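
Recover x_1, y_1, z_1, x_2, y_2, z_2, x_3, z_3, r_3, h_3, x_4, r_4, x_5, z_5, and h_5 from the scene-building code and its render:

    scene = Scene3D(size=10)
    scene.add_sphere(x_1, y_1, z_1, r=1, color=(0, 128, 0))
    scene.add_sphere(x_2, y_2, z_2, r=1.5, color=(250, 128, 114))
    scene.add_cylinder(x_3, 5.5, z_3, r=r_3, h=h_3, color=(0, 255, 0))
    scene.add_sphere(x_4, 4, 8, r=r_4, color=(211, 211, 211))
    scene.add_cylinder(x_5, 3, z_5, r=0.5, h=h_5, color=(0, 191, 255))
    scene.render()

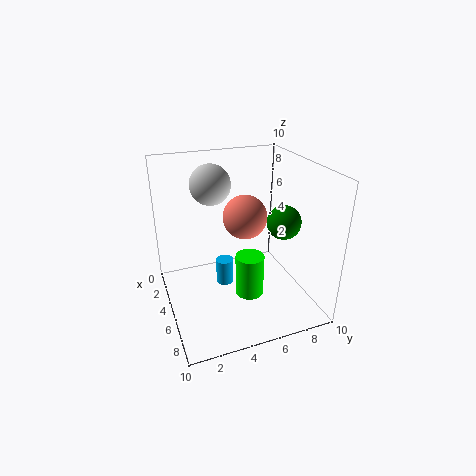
x_1 = 8.5; y_1 = 6.5; z_1 = 7.5; x_2 = 5; y_2 = 5.5; z_2 = 6.5; x_3 = 6; z_3 = 1; r_3 = 1; h_3 = 3; x_4 = 2; r_4 = 1.5; x_5 = 8; z_5 = 4; h_5 = 1.5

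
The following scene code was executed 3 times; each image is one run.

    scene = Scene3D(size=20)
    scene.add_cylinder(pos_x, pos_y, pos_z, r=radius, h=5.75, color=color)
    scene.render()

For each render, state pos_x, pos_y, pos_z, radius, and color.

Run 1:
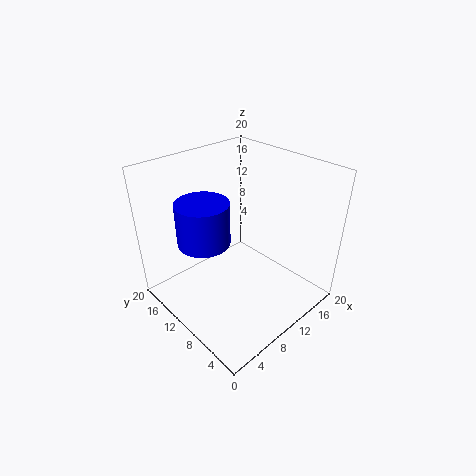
pos_x = 5.5, pos_y = 11.75, pos_z = 10.5, radius = 3.5, color = 'blue'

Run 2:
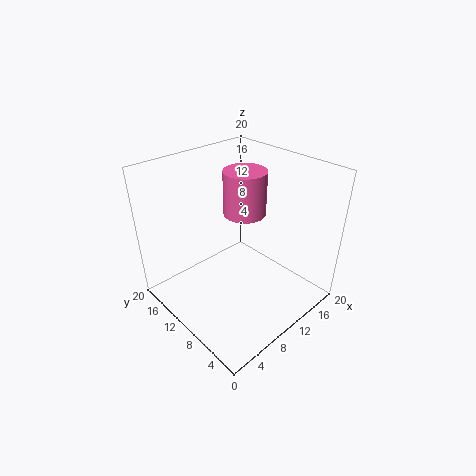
pos_x = 10.25, pos_y = 9, pos_z = 14.25, radius = 2.75, color = 'hotpink'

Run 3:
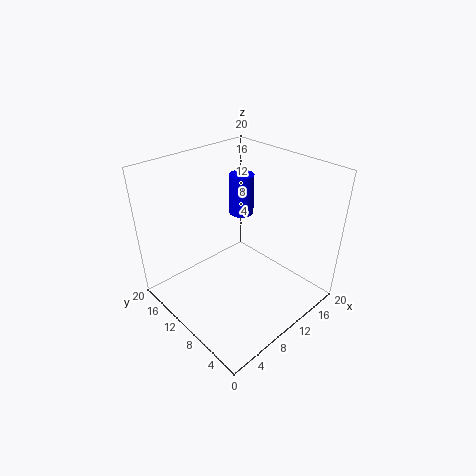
pos_x = 13, pos_y = 12.5, pos_z = 12, radius = 1.75, color = 'blue'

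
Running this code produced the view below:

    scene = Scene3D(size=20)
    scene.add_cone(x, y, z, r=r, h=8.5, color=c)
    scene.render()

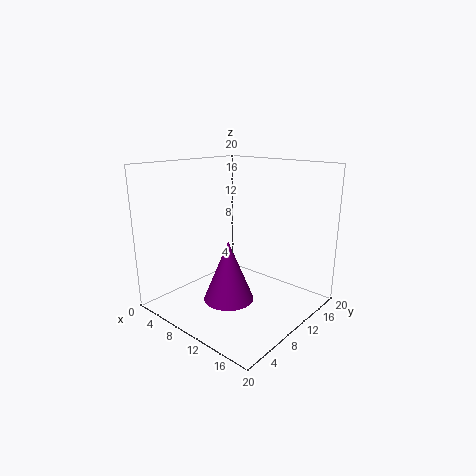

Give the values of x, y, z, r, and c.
x = 10; y = 8; z = 1.5; r = 3.5; c = 'purple'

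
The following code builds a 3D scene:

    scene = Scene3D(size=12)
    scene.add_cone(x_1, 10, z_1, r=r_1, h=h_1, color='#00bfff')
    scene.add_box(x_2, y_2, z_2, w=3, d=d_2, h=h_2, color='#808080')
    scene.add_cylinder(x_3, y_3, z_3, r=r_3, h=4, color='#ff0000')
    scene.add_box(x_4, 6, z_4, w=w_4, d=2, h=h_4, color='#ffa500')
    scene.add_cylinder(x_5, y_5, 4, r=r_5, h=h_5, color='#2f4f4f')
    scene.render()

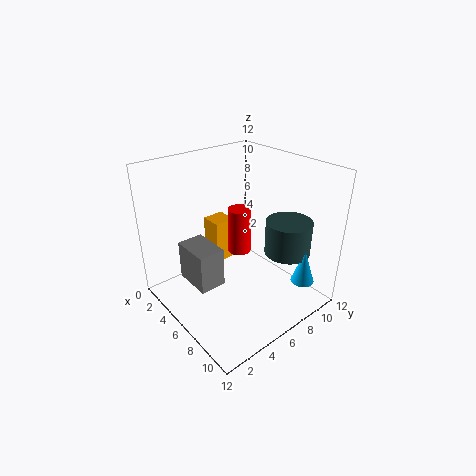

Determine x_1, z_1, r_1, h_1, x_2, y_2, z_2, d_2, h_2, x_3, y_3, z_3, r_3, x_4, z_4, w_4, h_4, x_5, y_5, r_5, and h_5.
x_1 = 10, z_1 = 2, r_1 = 1, h_1 = 3, x_2 = 5, y_2 = 1, z_2 = 4, d_2 = 2, h_2 = 3, x_3 = 5, y_3 = 7, z_3 = 4, r_3 = 1, x_4 = 1, z_4 = 2, w_4 = 2, h_4 = 4, x_5 = 8, y_5 = 10, r_5 = 2, h_5 = 3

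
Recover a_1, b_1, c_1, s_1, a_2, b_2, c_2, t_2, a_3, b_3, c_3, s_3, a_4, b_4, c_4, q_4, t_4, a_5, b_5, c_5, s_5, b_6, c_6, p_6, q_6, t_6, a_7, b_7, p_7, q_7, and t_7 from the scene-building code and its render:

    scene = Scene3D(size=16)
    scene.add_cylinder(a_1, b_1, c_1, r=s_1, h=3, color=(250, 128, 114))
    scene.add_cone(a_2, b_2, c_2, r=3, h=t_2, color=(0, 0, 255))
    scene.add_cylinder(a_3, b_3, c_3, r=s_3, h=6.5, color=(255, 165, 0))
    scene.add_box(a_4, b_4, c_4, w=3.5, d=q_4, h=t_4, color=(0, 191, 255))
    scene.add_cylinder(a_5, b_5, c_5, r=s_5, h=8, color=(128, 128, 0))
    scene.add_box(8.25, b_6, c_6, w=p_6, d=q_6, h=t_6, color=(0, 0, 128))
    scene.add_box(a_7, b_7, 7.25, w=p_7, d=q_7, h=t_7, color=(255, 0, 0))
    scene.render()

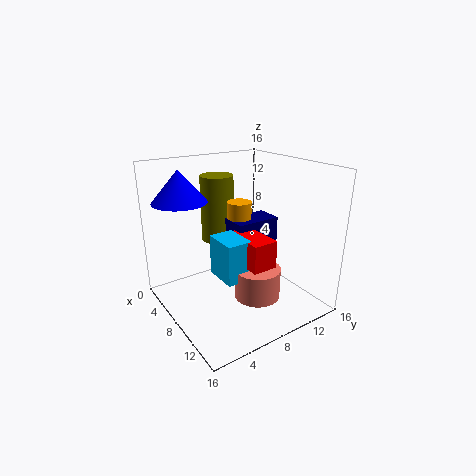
a_1 = 13.25
b_1 = 6.75
c_1 = 4
s_1 = 2.25
a_2 = 4.25
b_2 = 3
c_2 = 12
t_2 = 3.5
a_3 = 9
b_3 = 7.5
c_3 = 6
s_3 = 1.25
a_4 = 9.75
b_4 = 3.5
c_4 = 6
q_4 = 2.5
t_4 = 4
a_5 = 2.75
b_5 = 8.5
c_5 = 6
s_5 = 2
b_6 = 6.25
c_6 = 6.75
p_6 = 2.75
q_6 = 4.75
t_6 = 4
a_7 = 10
b_7 = 5.5
p_7 = 4.5
q_7 = 2.5
t_7 = 2.75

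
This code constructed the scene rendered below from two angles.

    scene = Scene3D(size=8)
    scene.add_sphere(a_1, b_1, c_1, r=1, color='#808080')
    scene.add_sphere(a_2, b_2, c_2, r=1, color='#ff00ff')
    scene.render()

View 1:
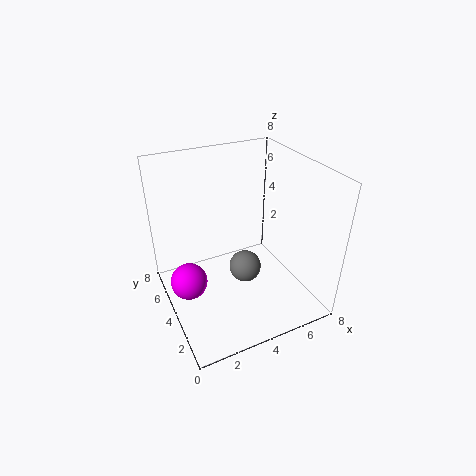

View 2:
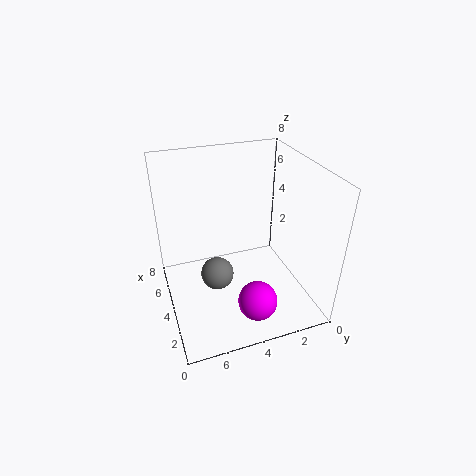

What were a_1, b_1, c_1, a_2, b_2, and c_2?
a_1 = 5; b_1 = 5; c_1 = 1; a_2 = 1; b_2 = 4; c_2 = 2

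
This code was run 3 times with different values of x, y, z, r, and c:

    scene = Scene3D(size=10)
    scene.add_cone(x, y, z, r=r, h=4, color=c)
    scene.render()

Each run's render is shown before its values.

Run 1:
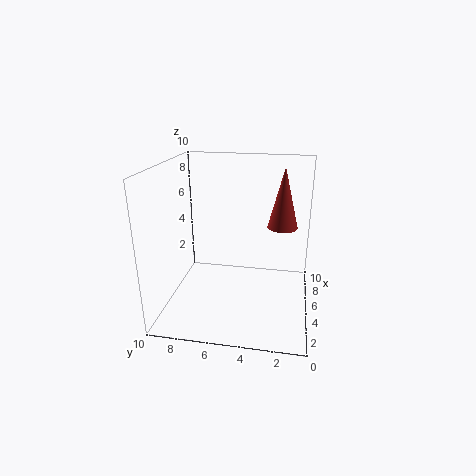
x = 5
y = 2
z = 6
r = 1
c = 'brown'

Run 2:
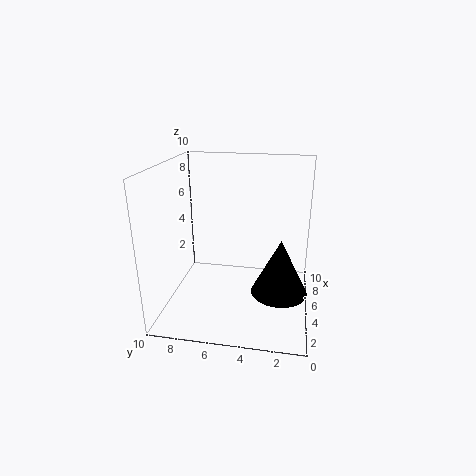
x = 5
y = 2
z = 1
r = 2
c = 'black'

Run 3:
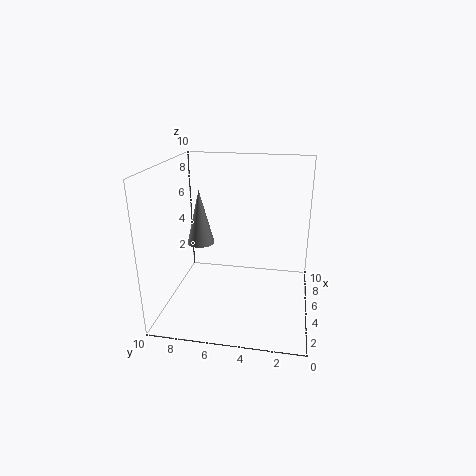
x = 6
y = 8
z = 4
r = 1
c = 'gray'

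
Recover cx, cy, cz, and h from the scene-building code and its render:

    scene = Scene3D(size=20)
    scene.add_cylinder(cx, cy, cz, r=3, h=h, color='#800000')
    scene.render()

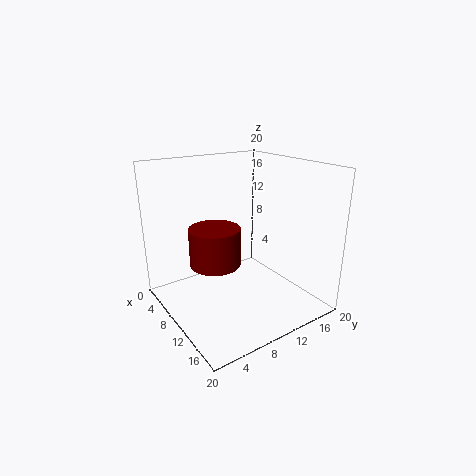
cx = 14
cy = 4
cz = 9.5
h = 4.5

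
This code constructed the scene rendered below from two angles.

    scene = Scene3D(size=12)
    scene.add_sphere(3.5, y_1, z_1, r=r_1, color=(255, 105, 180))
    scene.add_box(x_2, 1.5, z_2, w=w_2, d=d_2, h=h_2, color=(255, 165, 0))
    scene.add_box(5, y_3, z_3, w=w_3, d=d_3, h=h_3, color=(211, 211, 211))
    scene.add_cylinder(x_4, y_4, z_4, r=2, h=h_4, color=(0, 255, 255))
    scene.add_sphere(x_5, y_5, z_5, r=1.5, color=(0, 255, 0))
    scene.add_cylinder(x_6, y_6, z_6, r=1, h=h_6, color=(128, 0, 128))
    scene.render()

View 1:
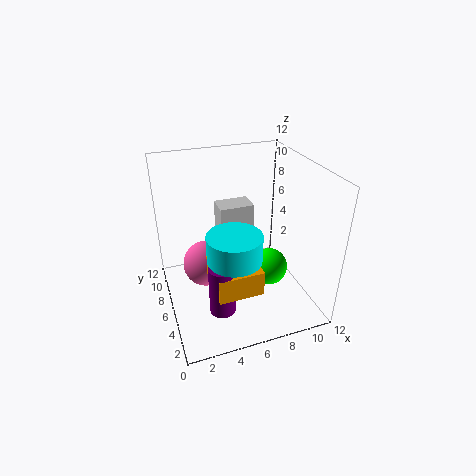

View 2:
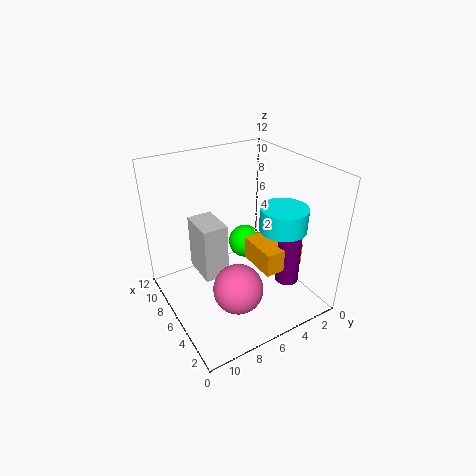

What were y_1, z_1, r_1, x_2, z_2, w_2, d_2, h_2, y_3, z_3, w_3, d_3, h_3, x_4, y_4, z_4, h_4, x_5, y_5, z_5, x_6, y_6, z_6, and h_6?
y_1 = 7.5
z_1 = 3
r_1 = 2
x_2 = 3
z_2 = 3.5
w_2 = 3.5
d_2 = 3.5
h_2 = 2
y_3 = 7.5
z_3 = 3.5
w_3 = 3
d_3 = 2
h_3 = 4.5
x_4 = 4.5
y_4 = 2.5
z_4 = 6.5
h_4 = 2
x_5 = 8
y_5 = 4
z_5 = 4
x_6 = 3.5
y_6 = 2.5
z_6 = 2
h_6 = 4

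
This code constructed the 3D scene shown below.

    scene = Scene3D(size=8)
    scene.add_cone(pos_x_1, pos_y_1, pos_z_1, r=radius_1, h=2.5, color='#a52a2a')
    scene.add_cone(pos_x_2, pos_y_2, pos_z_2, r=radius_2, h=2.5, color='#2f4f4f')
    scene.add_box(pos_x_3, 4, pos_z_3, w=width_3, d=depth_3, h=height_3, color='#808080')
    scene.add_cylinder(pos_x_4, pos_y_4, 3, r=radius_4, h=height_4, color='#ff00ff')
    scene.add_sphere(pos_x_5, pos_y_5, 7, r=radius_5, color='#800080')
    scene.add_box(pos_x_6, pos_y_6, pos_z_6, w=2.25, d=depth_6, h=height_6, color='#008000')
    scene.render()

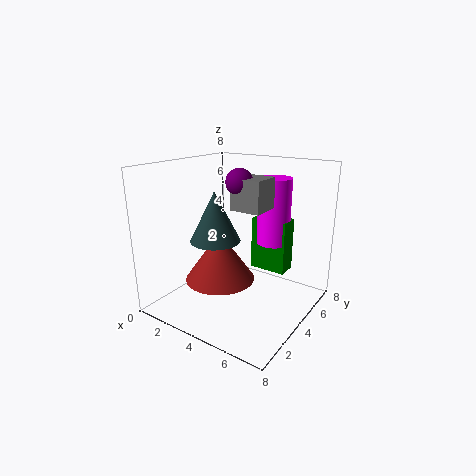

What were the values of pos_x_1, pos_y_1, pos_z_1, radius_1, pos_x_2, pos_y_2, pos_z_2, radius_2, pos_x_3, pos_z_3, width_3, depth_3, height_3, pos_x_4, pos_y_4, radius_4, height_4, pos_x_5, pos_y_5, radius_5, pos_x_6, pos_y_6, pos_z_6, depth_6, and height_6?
pos_x_1 = 4.25, pos_y_1 = 2, pos_z_1 = 2.5, radius_1 = 1.75, pos_x_2 = 4, pos_y_2 = 2, pos_z_2 = 4.5, radius_2 = 1.25, pos_x_3 = 3.5, pos_z_3 = 5.5, width_3 = 1.75, depth_3 = 1.75, height_3 = 1.75, pos_x_4 = 4.75, pos_y_4 = 6.75, radius_4 = 1, height_4 = 4, pos_x_5 = 3.75, pos_y_5 = 4.5, radius_5 = 0.75, pos_x_6 = 3.5, pos_y_6 = 6.25, pos_z_6 = 1.25, depth_6 = 1.25, height_6 = 3.25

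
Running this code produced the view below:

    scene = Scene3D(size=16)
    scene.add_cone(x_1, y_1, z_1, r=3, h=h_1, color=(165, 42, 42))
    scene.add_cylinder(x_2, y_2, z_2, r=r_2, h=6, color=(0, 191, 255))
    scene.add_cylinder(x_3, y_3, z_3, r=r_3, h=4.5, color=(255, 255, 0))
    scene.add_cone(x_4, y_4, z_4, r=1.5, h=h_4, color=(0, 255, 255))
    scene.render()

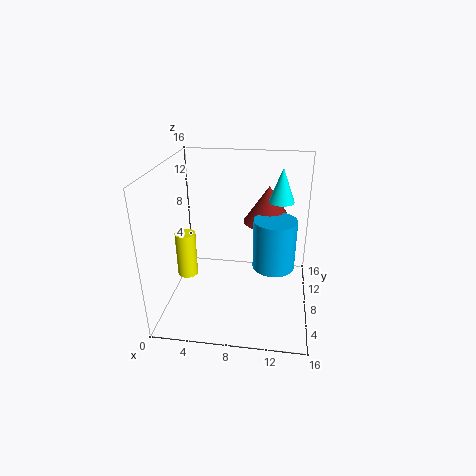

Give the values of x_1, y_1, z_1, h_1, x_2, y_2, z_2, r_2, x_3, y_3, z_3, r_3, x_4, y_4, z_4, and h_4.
x_1 = 11, y_1 = 13, z_1 = 8, h_1 = 4.5, x_2 = 12, y_2 = 10, z_2 = 3.5, r_2 = 2.5, x_3 = 3.5, y_3 = 3.5, z_3 = 6, r_3 = 1, x_4 = 12.5, y_4 = 12, z_4 = 11, h_4 = 4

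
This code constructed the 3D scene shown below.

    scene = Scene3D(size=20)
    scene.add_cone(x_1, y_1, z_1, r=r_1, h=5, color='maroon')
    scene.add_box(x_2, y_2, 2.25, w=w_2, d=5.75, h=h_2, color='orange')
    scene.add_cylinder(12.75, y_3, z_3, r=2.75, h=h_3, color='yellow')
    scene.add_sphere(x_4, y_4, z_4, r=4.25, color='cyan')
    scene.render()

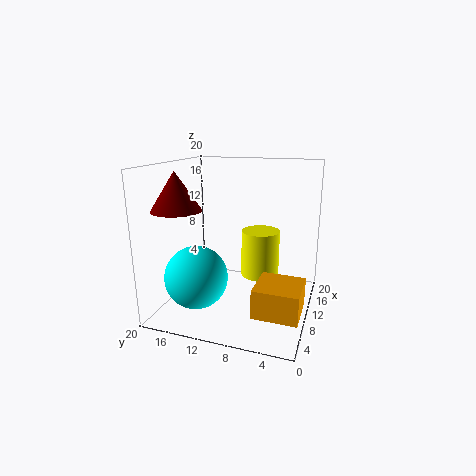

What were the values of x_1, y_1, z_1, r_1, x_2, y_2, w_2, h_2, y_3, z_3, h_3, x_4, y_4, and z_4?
x_1 = 5
y_1 = 16.5
z_1 = 14.5
r_1 = 3.25
x_2 = 3
y_2 = 0.25
w_2 = 5.75
h_2 = 3.75
y_3 = 7.5
z_3 = 3.75
h_3 = 6.75
x_4 = 5.75
y_4 = 14.5
z_4 = 5.25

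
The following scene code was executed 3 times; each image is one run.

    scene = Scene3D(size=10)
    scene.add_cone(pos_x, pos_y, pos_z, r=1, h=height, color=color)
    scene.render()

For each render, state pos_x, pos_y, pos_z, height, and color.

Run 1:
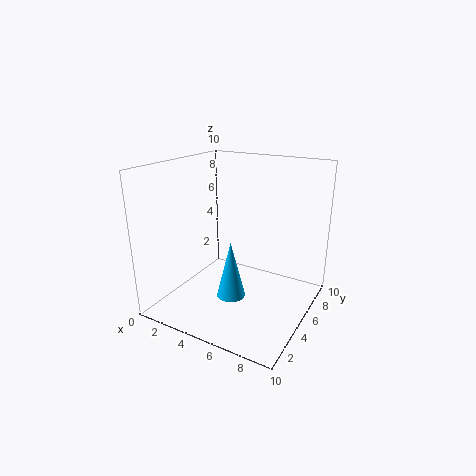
pos_x = 5, pos_y = 4, pos_z = 1, height = 4, color = 'deepskyblue'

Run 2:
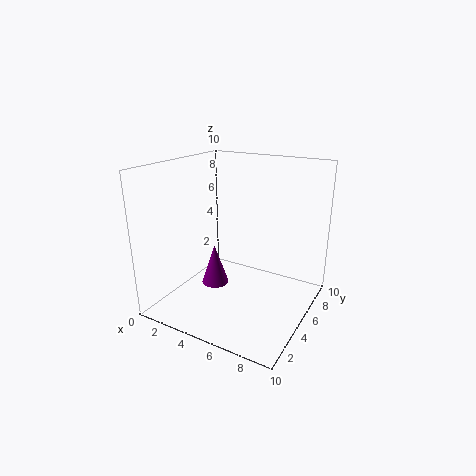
pos_x = 3, pos_y = 5, pos_z = 1, height = 3, color = 'purple'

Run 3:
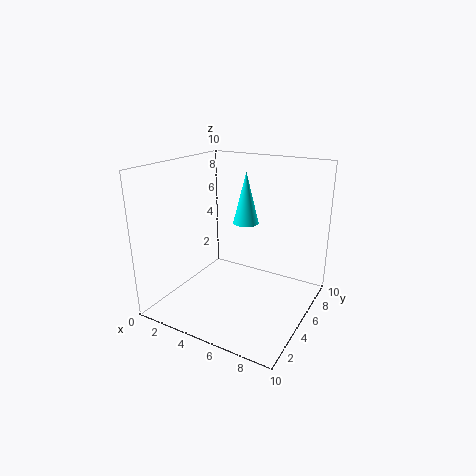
pos_x = 4, pos_y = 8, pos_z = 5, height = 4, color = 'cyan'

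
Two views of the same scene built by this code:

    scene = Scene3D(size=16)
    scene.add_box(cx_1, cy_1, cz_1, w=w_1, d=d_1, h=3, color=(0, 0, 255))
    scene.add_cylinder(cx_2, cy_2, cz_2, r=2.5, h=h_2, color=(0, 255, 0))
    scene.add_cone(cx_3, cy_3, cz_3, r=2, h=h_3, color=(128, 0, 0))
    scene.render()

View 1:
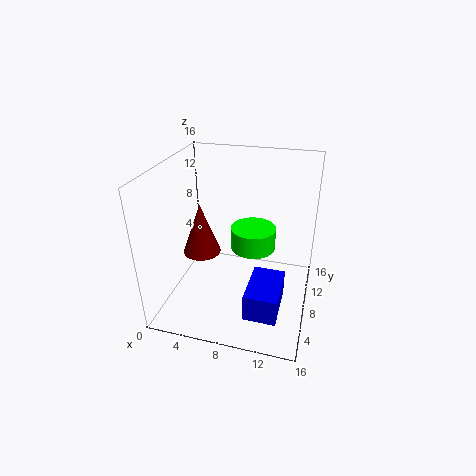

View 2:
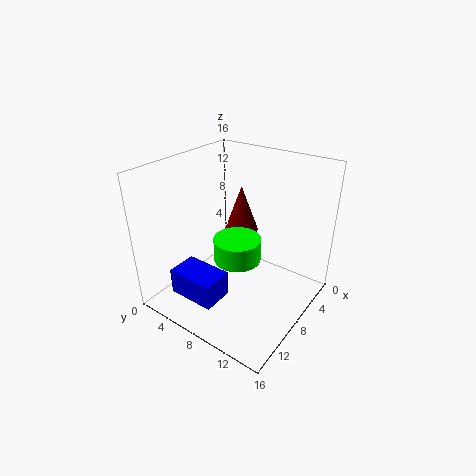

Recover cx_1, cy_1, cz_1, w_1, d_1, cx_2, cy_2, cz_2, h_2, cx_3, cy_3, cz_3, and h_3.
cx_1 = 10
cy_1 = 2.5
cz_1 = 1.5
w_1 = 3.5
d_1 = 5.5
cx_2 = 9.5
cy_2 = 9
cz_2 = 6.5
h_2 = 2.5
cx_3 = 4.5
cy_3 = 6
cz_3 = 7
h_3 = 5.5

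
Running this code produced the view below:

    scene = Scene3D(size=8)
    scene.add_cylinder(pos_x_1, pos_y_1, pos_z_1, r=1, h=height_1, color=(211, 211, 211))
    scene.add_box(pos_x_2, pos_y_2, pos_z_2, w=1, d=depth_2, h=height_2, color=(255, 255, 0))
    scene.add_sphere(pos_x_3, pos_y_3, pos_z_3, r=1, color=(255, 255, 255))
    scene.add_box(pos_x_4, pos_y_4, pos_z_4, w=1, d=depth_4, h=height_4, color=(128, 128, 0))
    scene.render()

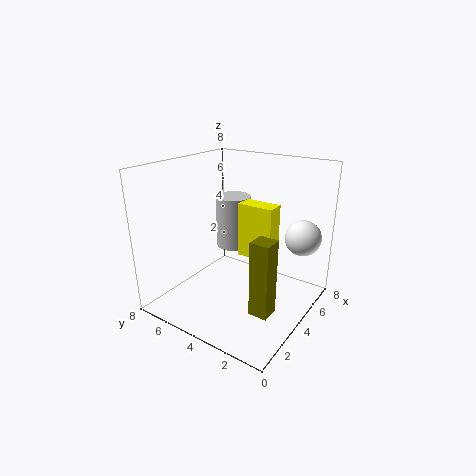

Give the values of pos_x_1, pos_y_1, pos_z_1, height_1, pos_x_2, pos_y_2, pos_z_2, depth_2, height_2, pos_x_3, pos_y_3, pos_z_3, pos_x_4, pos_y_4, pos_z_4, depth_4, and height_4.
pos_x_1 = 5, pos_y_1 = 5, pos_z_1 = 3, height_1 = 3, pos_x_2 = 4, pos_y_2 = 2, pos_z_2 = 3, depth_2 = 2, height_2 = 3, pos_x_3 = 6, pos_y_3 = 1, pos_z_3 = 4, pos_x_4 = 2, pos_y_4 = 1, pos_z_4 = 1, depth_4 = 1, height_4 = 4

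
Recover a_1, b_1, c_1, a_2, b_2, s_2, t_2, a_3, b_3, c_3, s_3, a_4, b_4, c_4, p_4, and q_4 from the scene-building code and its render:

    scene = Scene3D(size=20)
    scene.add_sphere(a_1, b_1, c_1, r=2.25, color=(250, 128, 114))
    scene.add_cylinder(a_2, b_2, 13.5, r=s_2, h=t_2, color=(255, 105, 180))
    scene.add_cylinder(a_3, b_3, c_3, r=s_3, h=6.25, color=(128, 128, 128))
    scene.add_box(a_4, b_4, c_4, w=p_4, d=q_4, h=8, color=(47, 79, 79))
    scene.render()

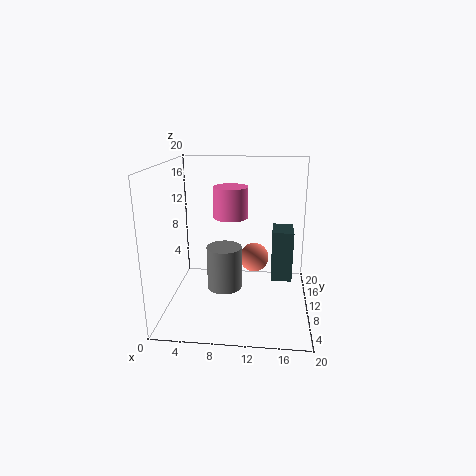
a_1 = 12, b_1 = 15, c_1 = 5, a_2 = 9.25, b_2 = 8.25, s_2 = 2.25, t_2 = 4, a_3 = 8, b_3 = 10.25, c_3 = 2.25, s_3 = 2.5, a_4 = 14.75, b_4 = 14, c_4 = 1.5, p_4 = 3.25, q_4 = 4.75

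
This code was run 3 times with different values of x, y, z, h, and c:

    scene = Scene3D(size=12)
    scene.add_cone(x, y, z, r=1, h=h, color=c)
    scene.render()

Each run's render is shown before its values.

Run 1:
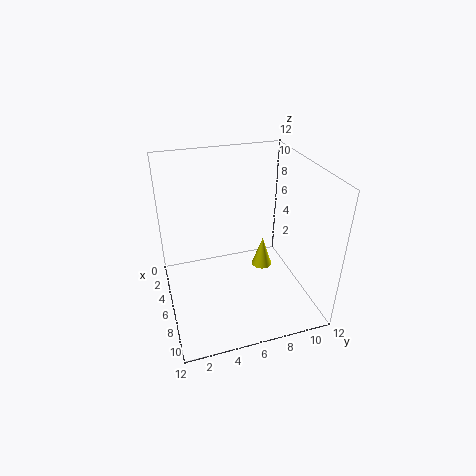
x = 3, y = 9.5, z = 0.5, h = 3, c = 'yellow'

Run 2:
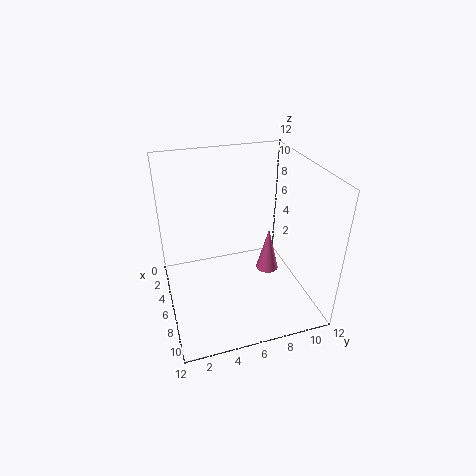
x = 5.5, y = 9, z = 2, h = 4, c = 'hotpink'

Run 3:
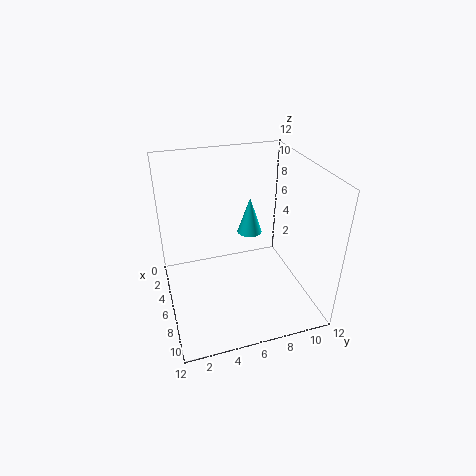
x = 6, y = 7, z = 6.5, h = 3, c = 'cyan'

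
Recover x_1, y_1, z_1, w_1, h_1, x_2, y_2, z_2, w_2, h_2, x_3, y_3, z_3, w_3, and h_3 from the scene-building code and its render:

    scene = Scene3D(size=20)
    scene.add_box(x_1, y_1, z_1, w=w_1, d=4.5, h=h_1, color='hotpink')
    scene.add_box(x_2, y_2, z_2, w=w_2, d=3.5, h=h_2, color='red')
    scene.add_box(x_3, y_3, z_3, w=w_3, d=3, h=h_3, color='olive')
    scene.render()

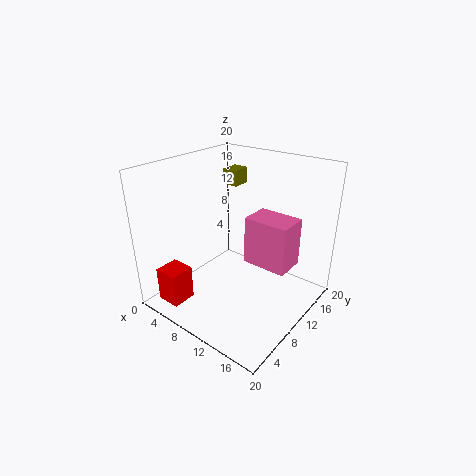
x_1 = 10; y_1 = 11.5; z_1 = 5.5; w_1 = 6.5; h_1 = 7; x_2 = 1.5; y_2 = 2; z_2 = 0.5; w_2 = 3.5; h_2 = 5; x_3 = 2; y_3 = 16.5; z_3 = 14.5; w_3 = 2.5; h_3 = 2.5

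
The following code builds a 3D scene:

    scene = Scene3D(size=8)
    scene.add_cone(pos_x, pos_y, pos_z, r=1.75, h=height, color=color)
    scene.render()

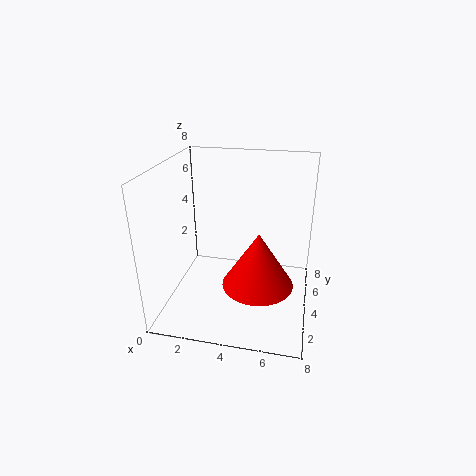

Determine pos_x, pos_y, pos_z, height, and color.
pos_x = 5.5; pos_y = 1.75; pos_z = 2.75; height = 2.75; color = 'red'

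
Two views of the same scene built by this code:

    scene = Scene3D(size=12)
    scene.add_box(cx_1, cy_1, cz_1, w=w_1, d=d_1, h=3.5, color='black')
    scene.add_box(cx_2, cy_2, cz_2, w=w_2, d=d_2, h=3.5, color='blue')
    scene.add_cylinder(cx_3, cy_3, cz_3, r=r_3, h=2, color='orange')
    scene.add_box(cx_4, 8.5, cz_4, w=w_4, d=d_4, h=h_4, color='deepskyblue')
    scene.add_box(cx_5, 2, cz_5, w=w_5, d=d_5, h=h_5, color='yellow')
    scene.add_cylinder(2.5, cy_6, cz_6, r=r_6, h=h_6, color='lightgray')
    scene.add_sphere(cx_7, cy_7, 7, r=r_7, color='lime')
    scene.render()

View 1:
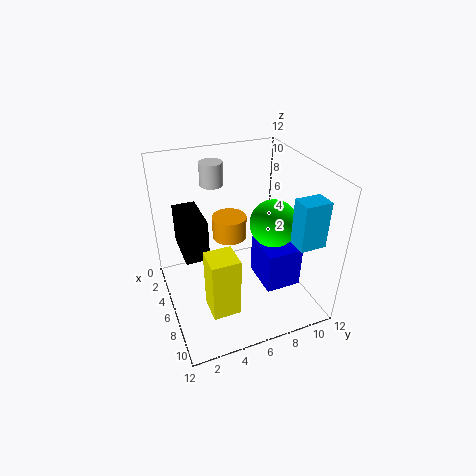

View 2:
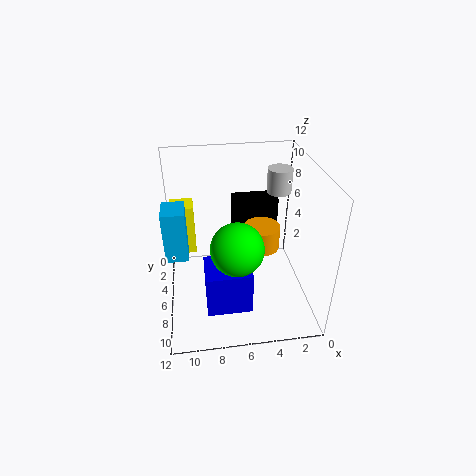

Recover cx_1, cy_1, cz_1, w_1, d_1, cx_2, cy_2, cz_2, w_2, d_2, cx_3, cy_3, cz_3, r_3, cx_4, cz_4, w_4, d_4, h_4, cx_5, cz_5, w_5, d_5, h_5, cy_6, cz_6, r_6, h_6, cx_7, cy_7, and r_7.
cx_1 = 2
cy_1 = 1.5
cz_1 = 4.5
w_1 = 4
d_1 = 2
cx_2 = 5.5
cy_2 = 7.5
cz_2 = 2
w_2 = 3.5
d_2 = 3
cx_3 = 4
cy_3 = 6
cz_3 = 5
r_3 = 1.5
cx_4 = 10
cz_4 = 7.5
w_4 = 1.5
d_4 = 2
h_4 = 3.5
cx_5 = 9.5
cz_5 = 3.5
w_5 = 2
d_5 = 2
h_5 = 4.5
cy_6 = 5
cz_6 = 9.5
r_6 = 1
h_6 = 2
cx_7 = 6.5
cy_7 = 9
r_7 = 2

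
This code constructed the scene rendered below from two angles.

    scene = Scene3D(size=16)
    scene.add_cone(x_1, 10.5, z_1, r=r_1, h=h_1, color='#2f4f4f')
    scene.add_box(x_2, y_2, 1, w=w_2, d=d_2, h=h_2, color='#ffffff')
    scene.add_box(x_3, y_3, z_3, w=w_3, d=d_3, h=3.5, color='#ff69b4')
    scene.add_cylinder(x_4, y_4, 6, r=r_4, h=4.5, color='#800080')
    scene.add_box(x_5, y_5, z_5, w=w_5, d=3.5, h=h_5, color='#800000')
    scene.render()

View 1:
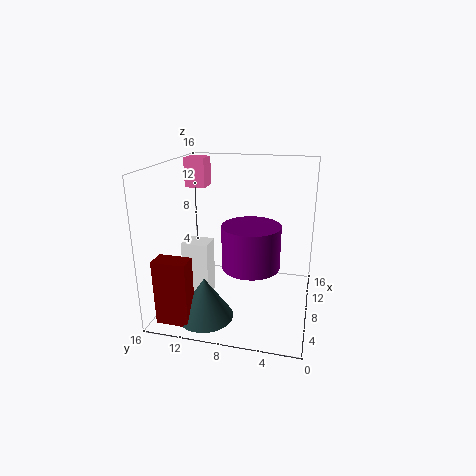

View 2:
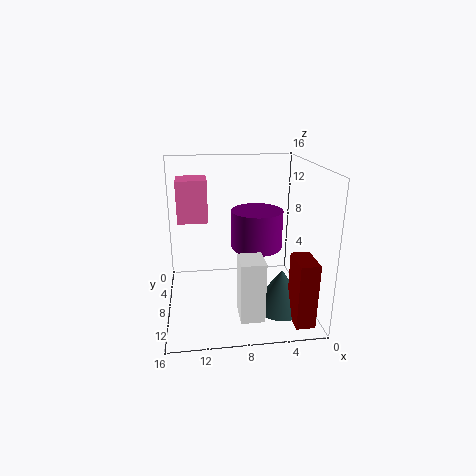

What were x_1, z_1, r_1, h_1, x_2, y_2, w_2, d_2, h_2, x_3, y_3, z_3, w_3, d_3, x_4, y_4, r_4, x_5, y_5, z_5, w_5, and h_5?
x_1 = 3.5; z_1 = 0.5; r_1 = 3; h_1 = 4.5; x_2 = 6; y_2 = 11; w_2 = 2.5; d_2 = 3; h_2 = 6.5; x_3 = 11.5; y_3 = 13; z_3 = 12.5; w_3 = 2.5; d_3 = 2.5; x_4 = 5.5; y_4 = 6; r_4 = 3; x_5 = 1; y_5 = 11.5; z_5 = 0.5; w_5 = 2; h_5 = 7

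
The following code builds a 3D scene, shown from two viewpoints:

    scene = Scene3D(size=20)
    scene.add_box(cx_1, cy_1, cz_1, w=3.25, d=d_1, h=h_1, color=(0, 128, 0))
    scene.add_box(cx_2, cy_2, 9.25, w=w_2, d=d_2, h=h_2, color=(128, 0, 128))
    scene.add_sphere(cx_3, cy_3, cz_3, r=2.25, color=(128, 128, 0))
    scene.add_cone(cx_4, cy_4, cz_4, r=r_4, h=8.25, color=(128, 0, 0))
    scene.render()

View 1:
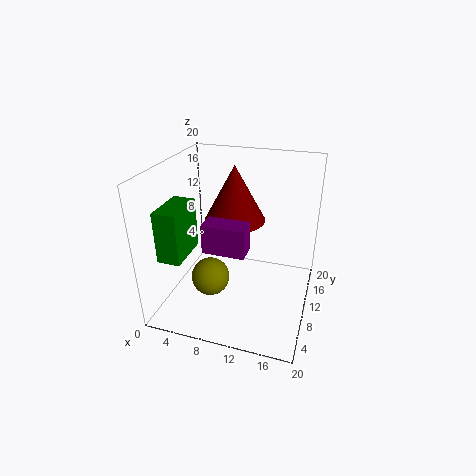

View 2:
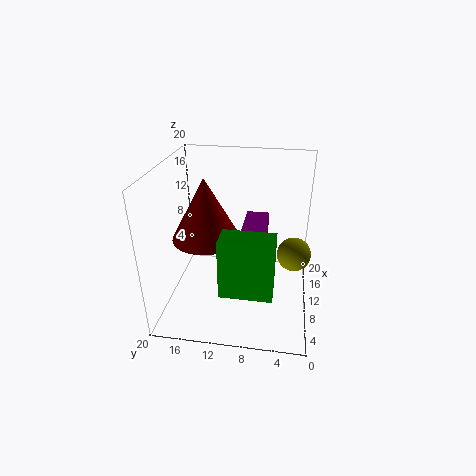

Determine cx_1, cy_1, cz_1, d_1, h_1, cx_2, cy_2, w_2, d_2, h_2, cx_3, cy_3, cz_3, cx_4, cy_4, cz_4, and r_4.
cx_1 = 0.25, cy_1 = 4.5, cz_1 = 7.5, d_1 = 6.25, h_1 = 7.25, cx_2 = 6.25, cy_2 = 6, w_2 = 5.75, d_2 = 3, h_2 = 4, cx_3 = 9, cy_3 = 2.25, cz_3 = 8.75, cx_4 = 8.25, cy_4 = 14, cz_4 = 10.75, r_4 = 4.5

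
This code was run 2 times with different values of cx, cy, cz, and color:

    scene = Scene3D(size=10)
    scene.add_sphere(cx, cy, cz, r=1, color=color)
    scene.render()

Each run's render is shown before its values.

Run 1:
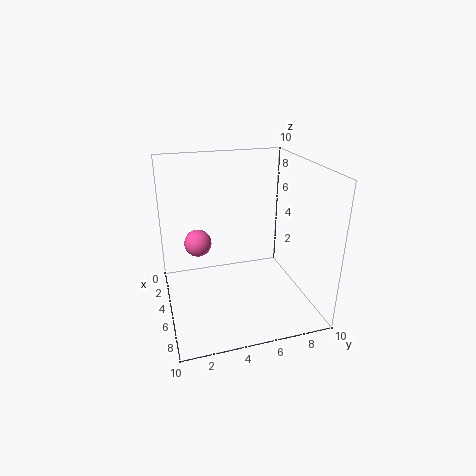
cx = 3, cy = 2.5, cz = 4, color = 'hotpink'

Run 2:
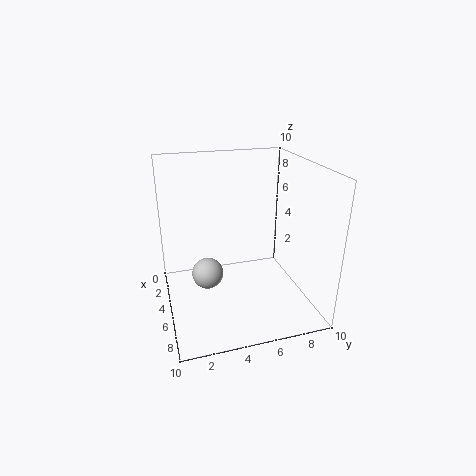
cx = 6.5, cy = 2.5, cz = 3.5, color = 'lightgray'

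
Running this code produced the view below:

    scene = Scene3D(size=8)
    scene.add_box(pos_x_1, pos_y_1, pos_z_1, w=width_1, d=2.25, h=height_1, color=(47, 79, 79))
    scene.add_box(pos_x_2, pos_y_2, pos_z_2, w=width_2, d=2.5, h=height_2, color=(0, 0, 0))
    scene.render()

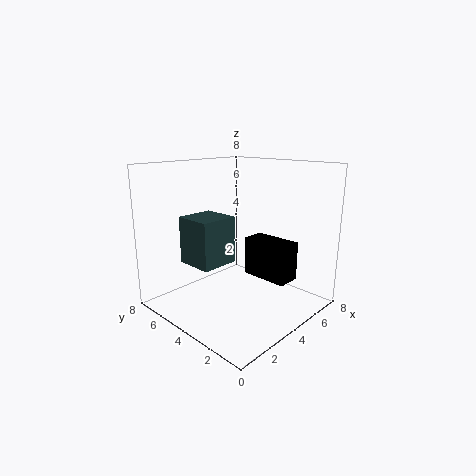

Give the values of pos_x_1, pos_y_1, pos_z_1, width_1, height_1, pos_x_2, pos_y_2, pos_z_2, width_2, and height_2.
pos_x_1 = 2.25; pos_y_1 = 4.75; pos_z_1 = 2.25; width_1 = 2.25; height_1 = 2.75; pos_x_2 = 3.75; pos_y_2 = 0.75; pos_z_2 = 2.25; width_2 = 1.25; height_2 = 2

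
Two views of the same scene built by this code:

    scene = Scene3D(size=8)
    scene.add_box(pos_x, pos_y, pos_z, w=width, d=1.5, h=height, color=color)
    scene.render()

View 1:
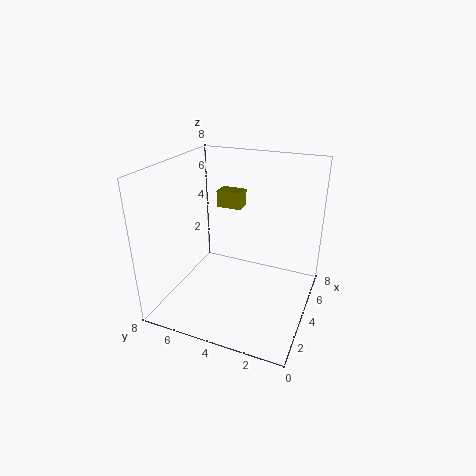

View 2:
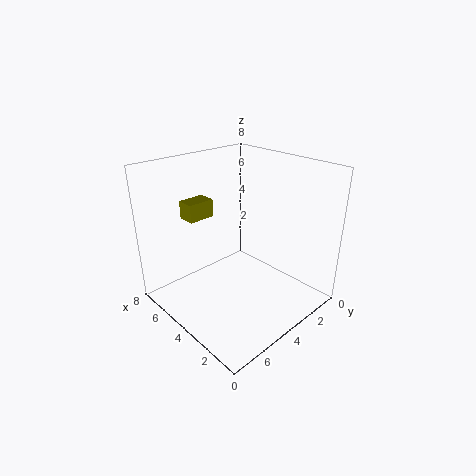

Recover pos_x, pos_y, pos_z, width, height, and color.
pos_x = 5.5
pos_y = 4.5
pos_z = 5
width = 1
height = 1
color = 'olive'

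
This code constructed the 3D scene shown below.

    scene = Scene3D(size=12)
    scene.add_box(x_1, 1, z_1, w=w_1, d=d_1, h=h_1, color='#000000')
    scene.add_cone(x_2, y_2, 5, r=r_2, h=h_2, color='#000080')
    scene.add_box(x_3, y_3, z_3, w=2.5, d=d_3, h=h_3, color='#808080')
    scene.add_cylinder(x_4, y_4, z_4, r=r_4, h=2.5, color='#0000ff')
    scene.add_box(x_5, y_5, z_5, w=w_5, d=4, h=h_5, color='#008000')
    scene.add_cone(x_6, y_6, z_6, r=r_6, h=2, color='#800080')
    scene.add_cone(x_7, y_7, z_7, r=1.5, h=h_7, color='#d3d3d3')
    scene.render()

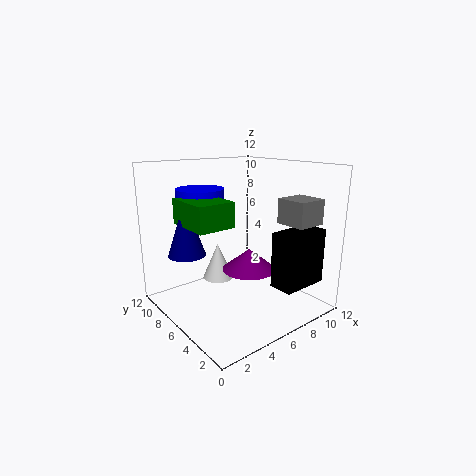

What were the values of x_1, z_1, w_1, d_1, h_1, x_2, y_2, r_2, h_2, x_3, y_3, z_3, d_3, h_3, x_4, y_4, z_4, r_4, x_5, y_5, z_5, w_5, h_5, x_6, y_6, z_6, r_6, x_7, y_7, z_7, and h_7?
x_1 = 7
z_1 = 2.5
w_1 = 4
d_1 = 2
h_1 = 4.5
x_2 = 2
y_2 = 7.5
r_2 = 1.5
h_2 = 4.5
x_3 = 8
y_3 = 1
z_3 = 7.5
d_3 = 2.5
h_3 = 2
x_4 = 4
y_4 = 8.5
z_4 = 7.5
r_4 = 2
x_5 = 1.5
y_5 = 4.5
z_5 = 7.5
w_5 = 3
h_5 = 2
x_6 = 8.5
y_6 = 7.5
z_6 = 2
r_6 = 2.5
x_7 = 7
y_7 = 10.5
z_7 = 0.5
h_7 = 3.5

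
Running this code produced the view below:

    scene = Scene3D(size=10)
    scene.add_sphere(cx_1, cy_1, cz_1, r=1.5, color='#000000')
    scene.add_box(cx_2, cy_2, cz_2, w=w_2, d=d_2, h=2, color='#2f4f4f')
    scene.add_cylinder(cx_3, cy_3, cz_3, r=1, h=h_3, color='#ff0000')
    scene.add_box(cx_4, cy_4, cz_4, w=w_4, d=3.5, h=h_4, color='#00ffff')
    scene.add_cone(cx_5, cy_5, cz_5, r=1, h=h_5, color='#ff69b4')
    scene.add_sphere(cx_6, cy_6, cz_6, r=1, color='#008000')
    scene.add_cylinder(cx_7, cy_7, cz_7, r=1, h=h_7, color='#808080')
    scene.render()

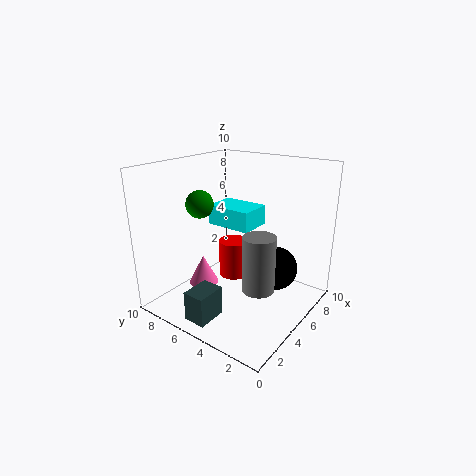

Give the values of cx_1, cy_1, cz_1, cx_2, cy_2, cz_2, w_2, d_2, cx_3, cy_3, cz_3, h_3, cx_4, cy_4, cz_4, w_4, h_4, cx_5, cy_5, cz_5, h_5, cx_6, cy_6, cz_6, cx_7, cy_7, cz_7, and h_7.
cx_1 = 6; cy_1 = 2.5; cz_1 = 3; cx_2 = 0.5; cy_2 = 4.5; cz_2 = 0.5; w_2 = 2; d_2 = 1.5; cx_3 = 4.5; cy_3 = 5; cz_3 = 2.5; h_3 = 2.5; cx_4 = 6; cy_4 = 5; cz_4 = 5; w_4 = 2.5; h_4 = 1.5; cx_5 = 3; cy_5 = 6.5; cz_5 = 2; h_5 = 2; cx_6 = 4.5; cy_6 = 8; cz_6 = 7; cx_7 = 3; cy_7 = 2; cz_7 = 3; h_7 = 3.5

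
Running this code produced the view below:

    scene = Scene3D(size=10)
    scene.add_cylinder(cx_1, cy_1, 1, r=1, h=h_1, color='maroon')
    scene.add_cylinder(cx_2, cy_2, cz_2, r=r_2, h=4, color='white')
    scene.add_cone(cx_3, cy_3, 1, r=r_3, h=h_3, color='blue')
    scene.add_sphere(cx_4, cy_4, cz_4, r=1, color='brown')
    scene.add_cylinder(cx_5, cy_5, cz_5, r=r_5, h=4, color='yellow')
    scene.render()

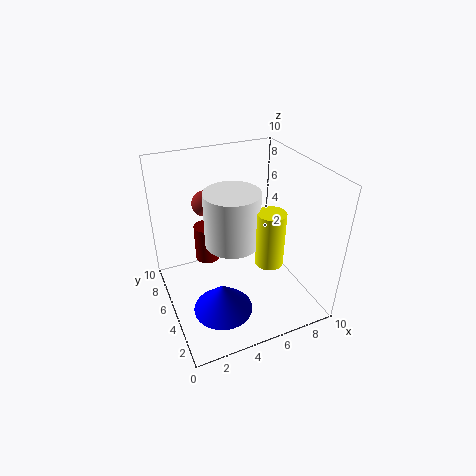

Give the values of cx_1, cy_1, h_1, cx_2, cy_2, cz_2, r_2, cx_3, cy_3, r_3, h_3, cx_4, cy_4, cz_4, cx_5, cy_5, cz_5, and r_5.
cx_1 = 4, cy_1 = 9, h_1 = 3, cx_2 = 5, cy_2 = 6, cz_2 = 4, r_2 = 2, cx_3 = 3, cy_3 = 3, r_3 = 2, h_3 = 2, cx_4 = 4, cy_4 = 9, cz_4 = 6, cx_5 = 7, cy_5 = 4, cz_5 = 3, r_5 = 1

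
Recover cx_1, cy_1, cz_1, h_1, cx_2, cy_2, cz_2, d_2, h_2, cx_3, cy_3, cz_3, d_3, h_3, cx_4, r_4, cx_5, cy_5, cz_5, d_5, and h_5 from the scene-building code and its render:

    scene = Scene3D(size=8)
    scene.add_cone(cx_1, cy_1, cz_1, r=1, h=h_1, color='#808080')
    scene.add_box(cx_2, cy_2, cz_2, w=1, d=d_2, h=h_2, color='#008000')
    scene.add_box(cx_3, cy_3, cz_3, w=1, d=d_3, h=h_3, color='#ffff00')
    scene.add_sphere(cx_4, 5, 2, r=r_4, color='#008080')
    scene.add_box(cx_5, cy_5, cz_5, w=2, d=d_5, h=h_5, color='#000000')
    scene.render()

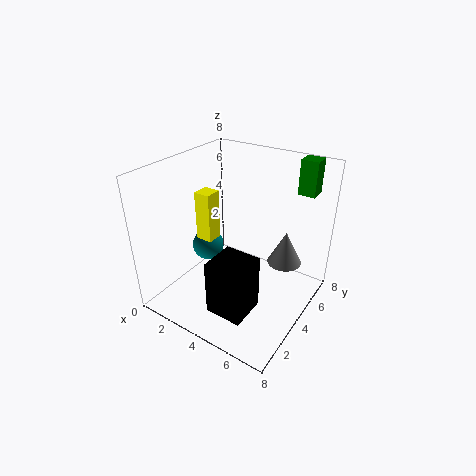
cx_1 = 6
cy_1 = 6
cz_1 = 2
h_1 = 2
cx_2 = 6
cy_2 = 7
cz_2 = 6
d_2 = 1
h_2 = 2
cx_3 = 1
cy_3 = 4
cz_3 = 3
d_3 = 1
h_3 = 3
cx_4 = 1
r_4 = 1
cx_5 = 4
cy_5 = 1
cz_5 = 1
d_5 = 2
h_5 = 3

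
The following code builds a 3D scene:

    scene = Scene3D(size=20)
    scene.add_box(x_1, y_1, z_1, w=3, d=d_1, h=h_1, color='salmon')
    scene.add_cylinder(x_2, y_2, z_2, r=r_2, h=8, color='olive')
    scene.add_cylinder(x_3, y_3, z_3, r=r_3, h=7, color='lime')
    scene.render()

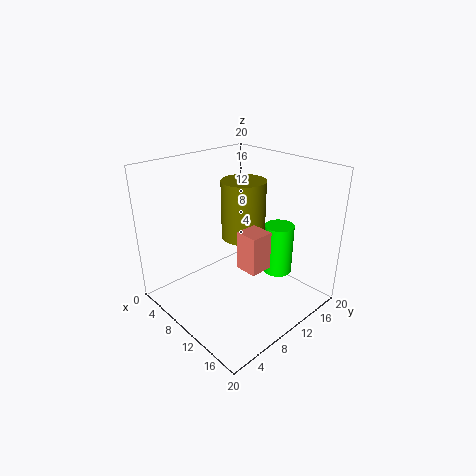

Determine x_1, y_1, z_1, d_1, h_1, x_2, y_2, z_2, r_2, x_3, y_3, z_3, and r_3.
x_1 = 13
y_1 = 7
z_1 = 8
d_1 = 3
h_1 = 5
x_2 = 10
y_2 = 11
z_2 = 10
r_2 = 3
x_3 = 14
y_3 = 14
z_3 = 5
r_3 = 2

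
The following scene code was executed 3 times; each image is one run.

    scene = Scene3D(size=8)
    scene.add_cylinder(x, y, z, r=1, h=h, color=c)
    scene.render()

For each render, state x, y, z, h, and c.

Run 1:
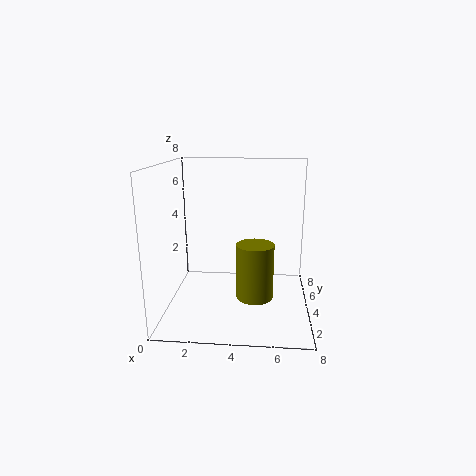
x = 5
y = 3
z = 1
h = 3
c = 'olive'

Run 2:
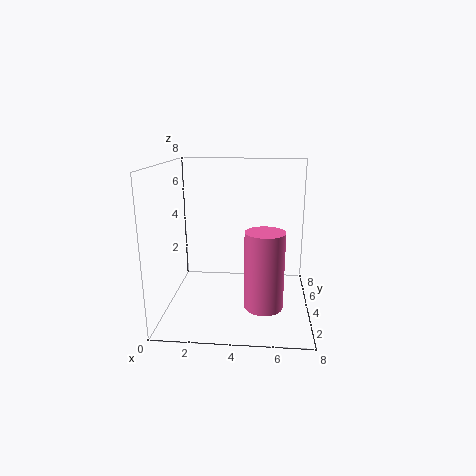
x = 5.5
y = 2
z = 1
h = 4
c = 'hotpink'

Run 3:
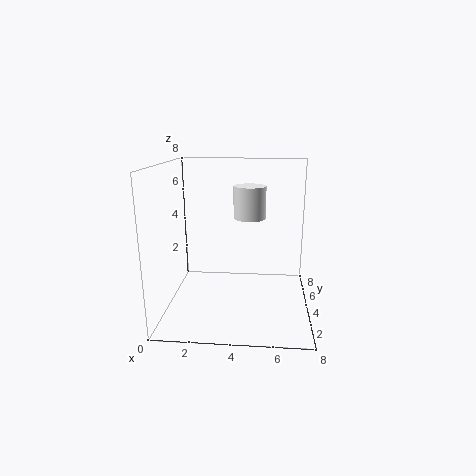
x = 4.5
y = 6.5
z = 4.5
h = 2
c = 'white'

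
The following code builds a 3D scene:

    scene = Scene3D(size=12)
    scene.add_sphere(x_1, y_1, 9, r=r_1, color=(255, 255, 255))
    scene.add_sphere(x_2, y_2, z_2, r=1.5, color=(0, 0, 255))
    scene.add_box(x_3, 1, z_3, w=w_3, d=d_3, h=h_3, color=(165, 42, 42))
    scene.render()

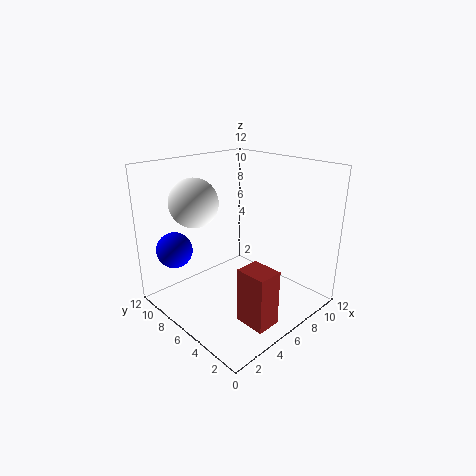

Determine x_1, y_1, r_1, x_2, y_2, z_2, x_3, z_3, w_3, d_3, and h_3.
x_1 = 3.5, y_1 = 8.5, r_1 = 2, x_2 = 2, y_2 = 9.5, z_2 = 5, x_3 = 3.5, z_3 = 0.5, w_3 = 2, d_3 = 2.5, h_3 = 4.5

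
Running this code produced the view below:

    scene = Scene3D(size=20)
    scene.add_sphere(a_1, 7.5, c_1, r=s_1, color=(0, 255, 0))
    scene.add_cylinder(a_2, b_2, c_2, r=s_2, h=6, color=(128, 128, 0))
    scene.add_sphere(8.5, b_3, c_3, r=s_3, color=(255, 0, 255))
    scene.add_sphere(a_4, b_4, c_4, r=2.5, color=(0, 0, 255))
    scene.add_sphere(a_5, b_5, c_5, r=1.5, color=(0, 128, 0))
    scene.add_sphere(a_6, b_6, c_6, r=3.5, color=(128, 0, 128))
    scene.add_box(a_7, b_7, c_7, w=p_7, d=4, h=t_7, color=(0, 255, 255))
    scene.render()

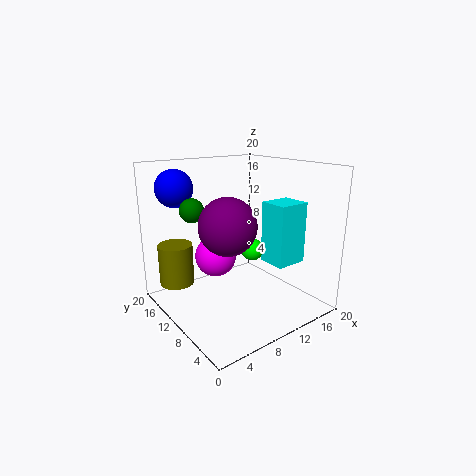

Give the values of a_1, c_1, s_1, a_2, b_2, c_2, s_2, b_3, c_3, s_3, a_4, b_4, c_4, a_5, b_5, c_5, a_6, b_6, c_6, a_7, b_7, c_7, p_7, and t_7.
a_1 = 10.5
c_1 = 9
s_1 = 1.5
a_2 = 3.5
b_2 = 16.5
c_2 = 2.5
s_2 = 2.5
b_3 = 13.5
c_3 = 6.5
s_3 = 3
a_4 = 3
b_4 = 14.5
c_4 = 17
a_5 = 3
b_5 = 10
c_5 = 15
a_6 = 5.5
b_6 = 6
c_6 = 13.5
a_7 = 13
b_7 = 4.5
c_7 = 6.5
p_7 = 4.5
t_7 = 8.5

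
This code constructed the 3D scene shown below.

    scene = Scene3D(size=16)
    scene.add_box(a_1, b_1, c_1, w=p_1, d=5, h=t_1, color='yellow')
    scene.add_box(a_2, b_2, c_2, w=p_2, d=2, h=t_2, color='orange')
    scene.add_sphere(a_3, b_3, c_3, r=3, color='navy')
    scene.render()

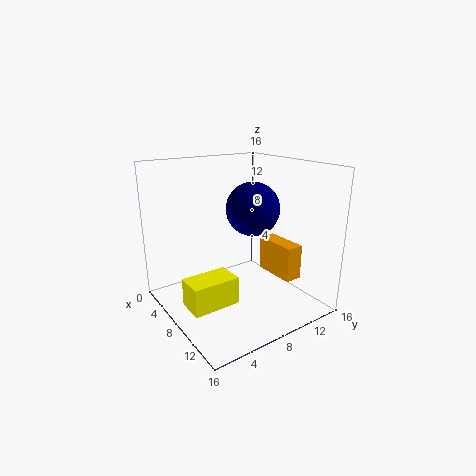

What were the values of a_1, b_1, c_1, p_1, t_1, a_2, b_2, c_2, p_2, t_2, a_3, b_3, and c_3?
a_1 = 8; b_1 = 1; c_1 = 2; p_1 = 3; t_1 = 3; a_2 = 7; b_2 = 12; c_2 = 3; p_2 = 5; t_2 = 4; a_3 = 8; b_3 = 10; c_3 = 11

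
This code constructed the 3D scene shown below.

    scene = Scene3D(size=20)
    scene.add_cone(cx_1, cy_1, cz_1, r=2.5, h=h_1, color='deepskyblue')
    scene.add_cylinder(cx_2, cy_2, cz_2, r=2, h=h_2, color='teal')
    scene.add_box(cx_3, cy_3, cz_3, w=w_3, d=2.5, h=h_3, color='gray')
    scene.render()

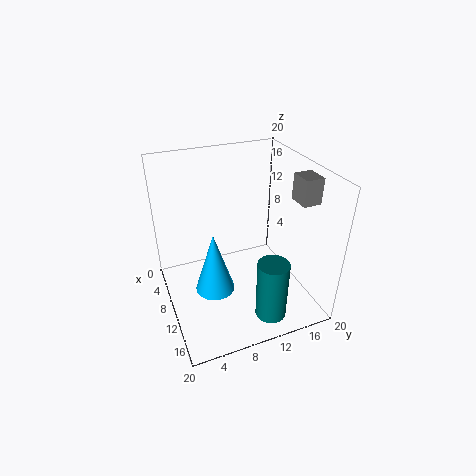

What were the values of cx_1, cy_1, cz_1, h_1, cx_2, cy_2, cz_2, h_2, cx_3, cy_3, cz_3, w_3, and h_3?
cx_1 = 13.75, cy_1 = 5.25, cz_1 = 5.75, h_1 = 8, cx_2 = 17.75, cy_2 = 11.5, cz_2 = 2.5, h_2 = 8, cx_3 = 12, cy_3 = 16.75, cz_3 = 15.75, w_3 = 3, h_3 = 3.5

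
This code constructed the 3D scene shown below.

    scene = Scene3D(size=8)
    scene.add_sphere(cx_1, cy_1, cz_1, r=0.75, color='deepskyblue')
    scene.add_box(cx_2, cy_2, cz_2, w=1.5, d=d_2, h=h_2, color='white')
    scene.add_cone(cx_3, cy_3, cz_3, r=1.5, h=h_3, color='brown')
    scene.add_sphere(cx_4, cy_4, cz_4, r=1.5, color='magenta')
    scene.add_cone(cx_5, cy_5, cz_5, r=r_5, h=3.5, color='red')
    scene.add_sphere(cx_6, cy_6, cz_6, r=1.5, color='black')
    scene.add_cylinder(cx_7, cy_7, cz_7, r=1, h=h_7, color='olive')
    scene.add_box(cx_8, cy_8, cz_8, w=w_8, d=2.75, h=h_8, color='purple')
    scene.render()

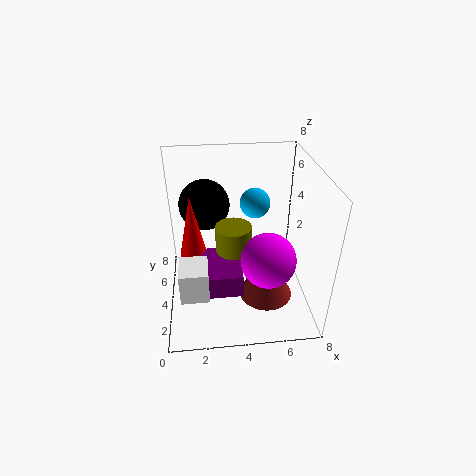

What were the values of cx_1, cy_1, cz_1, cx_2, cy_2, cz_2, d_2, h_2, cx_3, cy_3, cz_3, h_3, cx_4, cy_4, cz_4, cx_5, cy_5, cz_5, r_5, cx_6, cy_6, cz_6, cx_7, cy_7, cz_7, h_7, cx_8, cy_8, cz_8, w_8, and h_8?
cx_1 = 4.75
cy_1 = 3.25
cz_1 = 6.5
cx_2 = 0.75
cy_2 = 1.5
cz_2 = 1.75
d_2 = 1.75
h_2 = 1.75
cx_3 = 5.5
cy_3 = 3
cz_3 = 0.75
h_3 = 3
cx_4 = 5.5
cy_4 = 2.75
cz_4 = 3.25
cx_5 = 1.5
cy_5 = 4.25
cz_5 = 3
r_5 = 0.75
cx_6 = 2.25
cy_6 = 6.25
cz_6 = 5
cx_7 = 3.75
cy_7 = 4
cz_7 = 2.25
h_7 = 2.5
cx_8 = 1.5
cy_8 = 1.5
cz_8 = 2
w_8 = 2.5
h_8 = 1.25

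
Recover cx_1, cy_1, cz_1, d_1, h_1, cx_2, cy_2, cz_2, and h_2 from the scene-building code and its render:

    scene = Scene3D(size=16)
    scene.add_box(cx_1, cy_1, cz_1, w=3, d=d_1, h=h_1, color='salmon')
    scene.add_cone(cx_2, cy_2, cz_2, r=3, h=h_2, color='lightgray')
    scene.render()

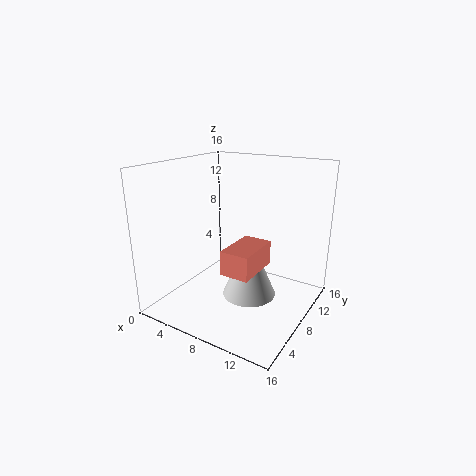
cx_1 = 9; cy_1 = 3; cz_1 = 6; d_1 = 5; h_1 = 2.5; cx_2 = 9.5; cy_2 = 8; cz_2 = 1.5; h_2 = 7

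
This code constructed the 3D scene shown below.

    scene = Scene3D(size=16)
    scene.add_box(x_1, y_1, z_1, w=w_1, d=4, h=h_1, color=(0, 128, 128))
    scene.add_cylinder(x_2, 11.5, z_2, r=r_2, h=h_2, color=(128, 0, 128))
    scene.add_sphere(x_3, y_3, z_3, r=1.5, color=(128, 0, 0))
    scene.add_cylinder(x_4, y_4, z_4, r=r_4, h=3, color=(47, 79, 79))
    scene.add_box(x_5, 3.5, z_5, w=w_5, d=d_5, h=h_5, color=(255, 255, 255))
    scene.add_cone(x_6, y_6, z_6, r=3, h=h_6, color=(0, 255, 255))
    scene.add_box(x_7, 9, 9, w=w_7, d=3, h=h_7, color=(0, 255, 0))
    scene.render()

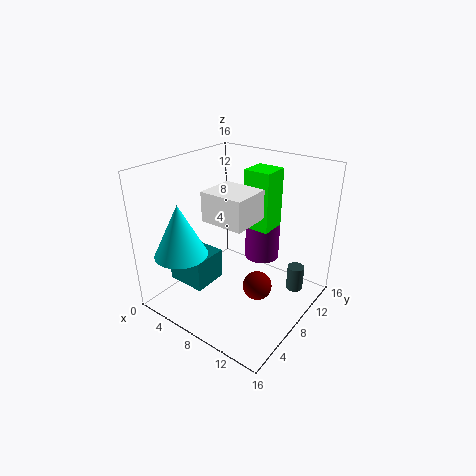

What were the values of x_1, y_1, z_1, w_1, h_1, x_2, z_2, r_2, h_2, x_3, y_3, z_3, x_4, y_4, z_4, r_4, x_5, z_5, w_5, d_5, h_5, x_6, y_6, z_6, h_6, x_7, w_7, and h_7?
x_1 = 1.5, y_1 = 3.5, z_1 = 2.5, w_1 = 4.5, h_1 = 3.5, x_2 = 9, z_2 = 4.5, r_2 = 2, h_2 = 6, x_3 = 12, y_3 = 6, z_3 = 4.5, x_4 = 13, y_4 = 13, z_4 = 0.5, r_4 = 1, x_5 = 7, z_5 = 11.5, w_5 = 4.5, d_5 = 4, h_5 = 3, x_6 = 3, y_6 = 4, z_6 = 6, h_6 = 6, x_7 = 8, w_7 = 3, h_7 = 6.5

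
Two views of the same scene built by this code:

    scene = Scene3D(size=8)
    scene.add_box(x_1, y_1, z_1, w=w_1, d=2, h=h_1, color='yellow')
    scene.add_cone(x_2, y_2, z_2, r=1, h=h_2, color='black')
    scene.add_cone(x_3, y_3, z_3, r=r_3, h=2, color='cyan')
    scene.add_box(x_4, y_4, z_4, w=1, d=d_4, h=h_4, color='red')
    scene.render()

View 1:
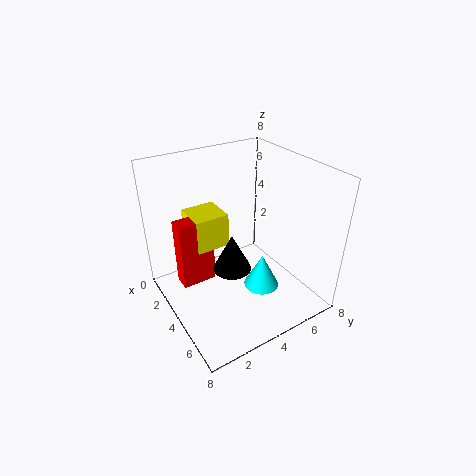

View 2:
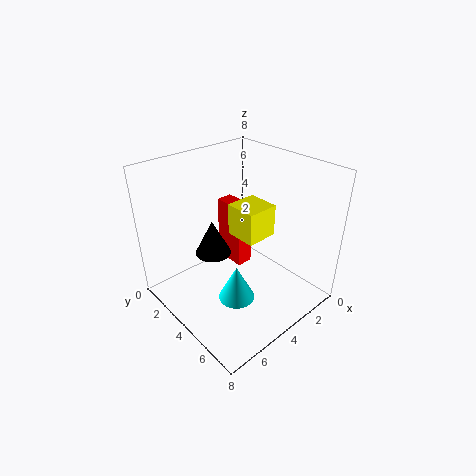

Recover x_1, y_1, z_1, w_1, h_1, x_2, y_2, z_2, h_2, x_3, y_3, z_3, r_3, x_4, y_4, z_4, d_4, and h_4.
x_1 = 1, y_1 = 2, z_1 = 3, w_1 = 2, h_1 = 2, x_2 = 5, y_2 = 3, z_2 = 3, h_2 = 2, x_3 = 5, y_3 = 5, z_3 = 1, r_3 = 1, x_4 = 2, y_4 = 1, z_4 = 1, d_4 = 2, h_4 = 4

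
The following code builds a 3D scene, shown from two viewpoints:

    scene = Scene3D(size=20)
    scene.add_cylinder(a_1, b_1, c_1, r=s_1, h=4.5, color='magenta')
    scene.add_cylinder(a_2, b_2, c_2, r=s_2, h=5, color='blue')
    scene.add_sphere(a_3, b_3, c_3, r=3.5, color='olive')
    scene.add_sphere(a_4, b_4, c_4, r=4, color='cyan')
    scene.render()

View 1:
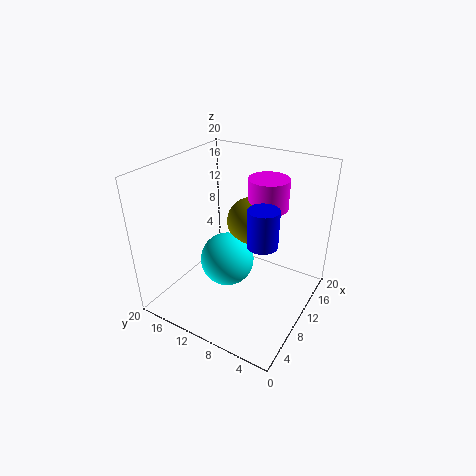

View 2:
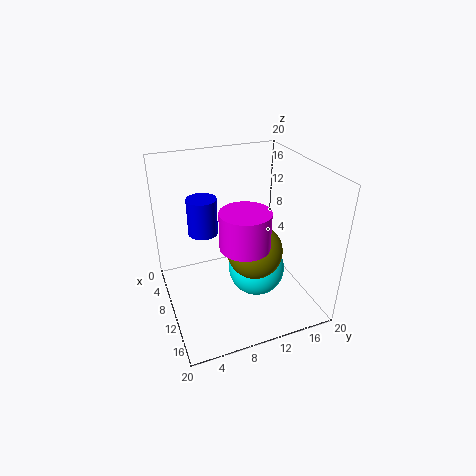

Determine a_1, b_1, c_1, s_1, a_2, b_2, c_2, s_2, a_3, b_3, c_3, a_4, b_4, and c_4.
a_1 = 16, b_1 = 8.5, c_1 = 12.5, s_1 = 3, a_2 = 8.5, b_2 = 5.5, c_2 = 11, s_2 = 2, a_3 = 14.5, b_3 = 10.5, c_3 = 10.5, a_4 = 11, b_4 = 12.5, c_4 = 5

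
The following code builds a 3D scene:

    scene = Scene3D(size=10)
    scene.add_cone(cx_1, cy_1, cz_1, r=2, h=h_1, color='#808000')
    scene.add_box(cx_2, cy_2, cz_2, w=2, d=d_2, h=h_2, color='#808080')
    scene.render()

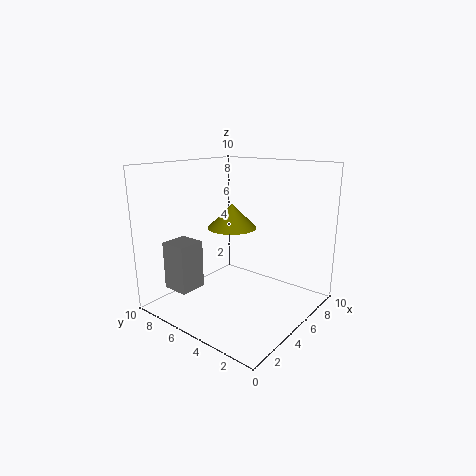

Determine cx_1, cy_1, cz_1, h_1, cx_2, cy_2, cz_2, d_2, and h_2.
cx_1 = 8
cy_1 = 8
cz_1 = 4.5
h_1 = 2
cx_2 = 2
cy_2 = 7.5
cz_2 = 1
d_2 = 2
h_2 = 3.5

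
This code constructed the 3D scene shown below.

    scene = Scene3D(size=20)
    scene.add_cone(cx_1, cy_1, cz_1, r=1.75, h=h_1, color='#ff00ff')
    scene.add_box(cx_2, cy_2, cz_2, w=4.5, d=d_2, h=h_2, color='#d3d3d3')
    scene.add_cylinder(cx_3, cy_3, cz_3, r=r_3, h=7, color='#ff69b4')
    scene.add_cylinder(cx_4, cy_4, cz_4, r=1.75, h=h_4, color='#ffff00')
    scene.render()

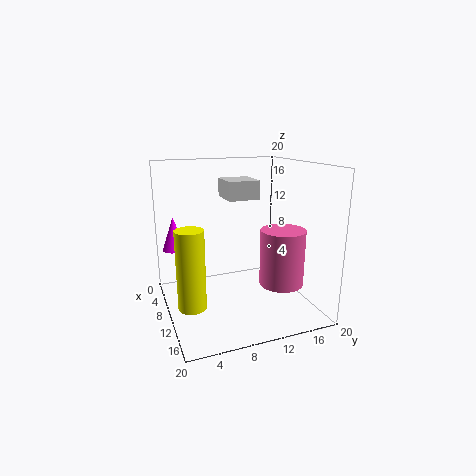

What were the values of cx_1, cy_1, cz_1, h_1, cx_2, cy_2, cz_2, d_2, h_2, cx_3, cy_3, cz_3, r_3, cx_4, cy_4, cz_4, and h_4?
cx_1 = 3.25; cy_1 = 2.25; cz_1 = 7; h_1 = 5; cx_2 = 7; cy_2 = 8.25; cz_2 = 15.5; d_2 = 4.25; h_2 = 2.5; cx_3 = 16.75; cy_3 = 13.25; cz_3 = 5.75; r_3 = 2.75; cx_4 = 14.5; cy_4 = 2.25; cz_4 = 3.25; h_4 = 10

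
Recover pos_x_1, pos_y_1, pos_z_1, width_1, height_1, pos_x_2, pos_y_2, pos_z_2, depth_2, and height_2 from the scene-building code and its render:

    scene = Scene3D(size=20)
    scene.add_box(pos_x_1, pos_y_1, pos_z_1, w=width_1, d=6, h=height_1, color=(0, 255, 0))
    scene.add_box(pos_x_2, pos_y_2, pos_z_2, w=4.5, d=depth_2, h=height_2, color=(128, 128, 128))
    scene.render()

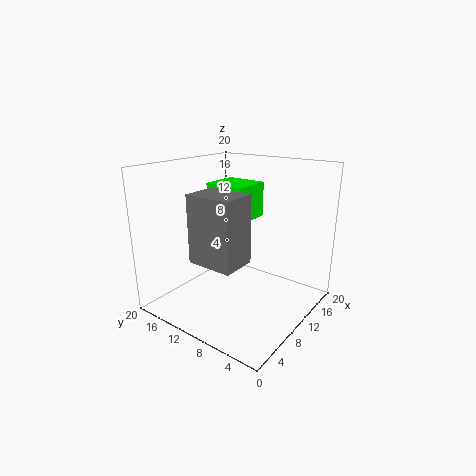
pos_x_1 = 10, pos_y_1 = 9.5, pos_z_1 = 12, width_1 = 5.5, height_1 = 5, pos_x_2 = 2, pos_y_2 = 5.5, pos_z_2 = 9, depth_2 = 6, height_2 = 8.5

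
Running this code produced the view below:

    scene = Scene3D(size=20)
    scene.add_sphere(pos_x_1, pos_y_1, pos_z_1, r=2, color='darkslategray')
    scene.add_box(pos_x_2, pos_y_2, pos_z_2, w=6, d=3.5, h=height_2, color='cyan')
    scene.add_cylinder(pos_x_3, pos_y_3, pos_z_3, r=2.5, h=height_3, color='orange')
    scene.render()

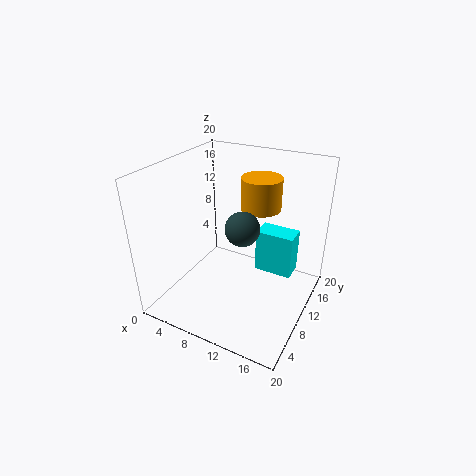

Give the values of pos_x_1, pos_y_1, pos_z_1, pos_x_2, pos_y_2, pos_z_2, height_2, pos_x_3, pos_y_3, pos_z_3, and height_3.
pos_x_1 = 13.5; pos_y_1 = 4.5; pos_z_1 = 15; pos_x_2 = 10; pos_y_2 = 16; pos_z_2 = 1; height_2 = 7; pos_x_3 = 13.5; pos_y_3 = 9.5; pos_z_3 = 15.5; height_3 = 4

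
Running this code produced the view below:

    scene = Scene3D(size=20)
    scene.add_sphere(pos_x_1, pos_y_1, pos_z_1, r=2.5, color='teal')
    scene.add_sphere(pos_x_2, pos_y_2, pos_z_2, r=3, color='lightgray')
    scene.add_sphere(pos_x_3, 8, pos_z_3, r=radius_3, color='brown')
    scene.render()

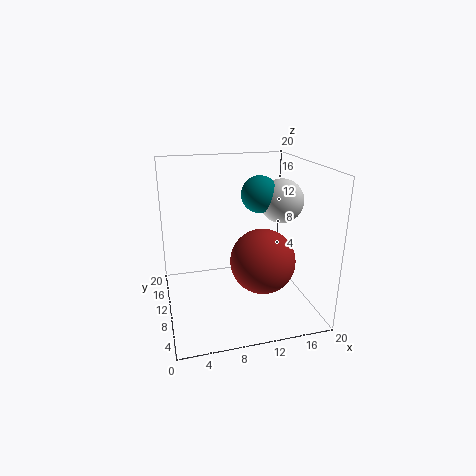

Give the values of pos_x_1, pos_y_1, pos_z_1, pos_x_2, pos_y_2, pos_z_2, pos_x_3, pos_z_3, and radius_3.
pos_x_1 = 13, pos_y_1 = 10, pos_z_1 = 16, pos_x_2 = 16, pos_y_2 = 9.5, pos_z_2 = 15, pos_x_3 = 13, pos_z_3 = 7, radius_3 = 4.5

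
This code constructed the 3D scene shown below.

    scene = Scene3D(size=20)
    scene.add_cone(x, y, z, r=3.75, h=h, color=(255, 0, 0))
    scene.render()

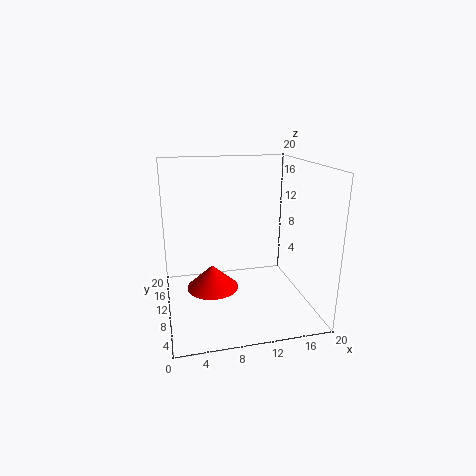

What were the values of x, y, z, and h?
x = 6.5, y = 11.5, z = 2, h = 3.5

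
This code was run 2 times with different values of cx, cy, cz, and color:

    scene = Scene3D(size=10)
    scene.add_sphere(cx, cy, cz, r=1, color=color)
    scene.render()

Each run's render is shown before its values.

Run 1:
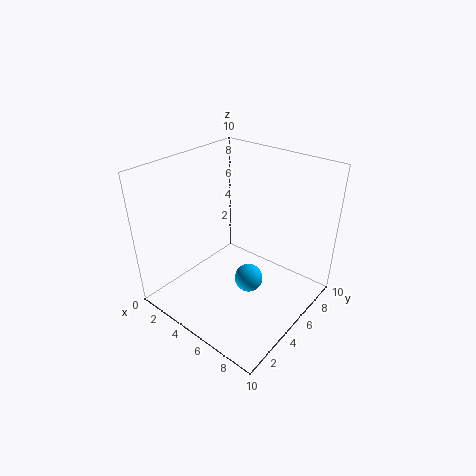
cx = 6
cy = 5
cz = 2
color = 'deepskyblue'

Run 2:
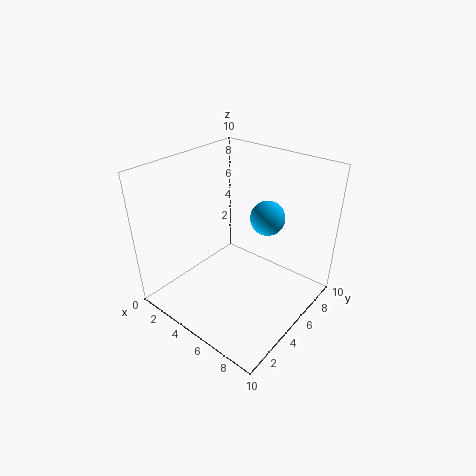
cx = 8
cy = 4
cz = 8
color = 'deepskyblue'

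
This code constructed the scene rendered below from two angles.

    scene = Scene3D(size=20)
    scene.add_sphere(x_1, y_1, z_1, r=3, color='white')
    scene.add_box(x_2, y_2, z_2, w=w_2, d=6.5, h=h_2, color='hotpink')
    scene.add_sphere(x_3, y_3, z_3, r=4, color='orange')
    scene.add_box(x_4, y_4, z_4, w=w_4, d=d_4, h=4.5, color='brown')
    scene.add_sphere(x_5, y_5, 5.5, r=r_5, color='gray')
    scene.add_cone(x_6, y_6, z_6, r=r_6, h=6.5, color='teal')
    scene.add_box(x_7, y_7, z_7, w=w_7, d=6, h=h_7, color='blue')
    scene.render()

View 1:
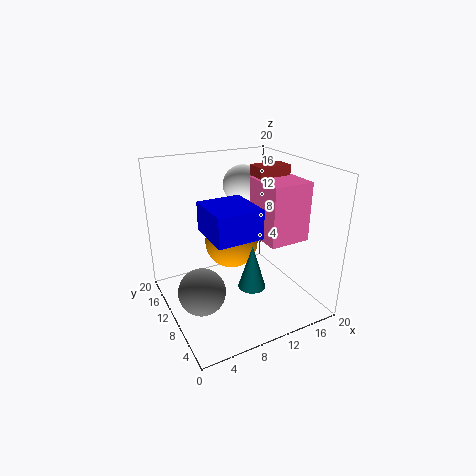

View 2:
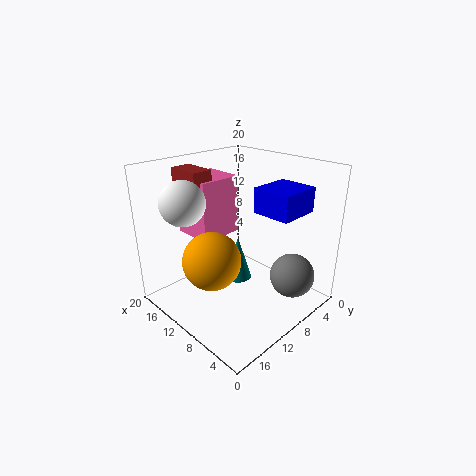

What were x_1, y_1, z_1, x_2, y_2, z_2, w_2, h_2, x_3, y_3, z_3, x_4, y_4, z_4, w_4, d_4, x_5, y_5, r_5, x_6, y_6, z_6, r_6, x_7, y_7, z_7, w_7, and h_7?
x_1 = 14
y_1 = 16
z_1 = 15.5
x_2 = 13.5
y_2 = 6.5
z_2 = 9
w_2 = 6
h_2 = 8.5
x_3 = 11
y_3 = 14
z_3 = 7.5
x_4 = 14
y_4 = 11
z_4 = 14.5
w_4 = 5
d_4 = 3
x_5 = 3
y_5 = 6.5
r_5 = 3
x_6 = 11.5
y_6 = 8.5
z_6 = 2.5
r_6 = 2
x_7 = 3.5
y_7 = 2
z_7 = 13.5
w_7 = 5.5
h_7 = 3.5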